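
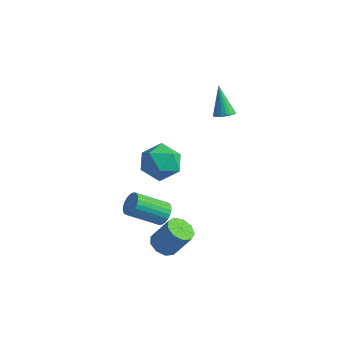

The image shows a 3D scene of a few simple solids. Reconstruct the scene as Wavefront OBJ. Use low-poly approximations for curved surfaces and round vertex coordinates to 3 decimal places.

v 2.165 3.25 1.799
v 2.71 3.336 2.035
v 1.395 3.79 3.381
v 2.661 3.56 1.935
v 2.526 3.729 1.811
v 2.329 3.816 1.686
v 2.103 3.805 1.58
v 1.888 3.698 1.512
v 1.721 3.514 1.493
v 1.631 3.284 1.528
v 1.633 3.048 1.609
v 1.727 2.847 1.724
v 1.897 2.716 1.851
v 2.113 2.677 1.969
v 2.338 2.738 2.058
v 2.533 2.886 2.103
v 2.665 3.098 2.094
v 0.023 1.632 -2.806
v 0.859 1.14 -2.032
v -1.459 1 -1.608
v -0.623 0.508 -0.834
v -0.718 1.741 -0.944
v 0.198 2.131 -1.684
v -0.798 0.009 -1.956
v 0.118 0.399 -2.696
v 0.351 0.137 -1.506
v 0.401 1.207 -0.881
v -1.001 0.933 -2.759
v -0.951 2.003 -2.134
v 1.864 -1.618 -2.934
v 2.419 -2 -2.744
v 1.231 -3.184 -1.656
v 0.676 -2.802 -1.846
v 2.413 -1.812 -2.546
v 1.225 -2.997 -1.458
v 2.324 -1.594 -2.407
v 1.135 -2.779 -1.319
v 2.165 -1.381 -2.348
v 0.976 -2.565 -1.26
v 1.96 -1.203 -2.378
v 0.771 -2.388 -1.29
v 1.74 -1.088 -2.493
v 0.551 -2.273 -1.405
v 1.539 -1.054 -2.676
v 0.351 -2.239 -1.587
v 1.388 -1.106 -2.897
v 0.2 -2.291 -1.809
v 1.309 -1.236 -3.124
v 0.121 -2.42 -2.036
v 1.315 -1.423 -3.322
v 0.127 -2.608 -2.234
v 1.405 -1.641 -3.461
v 0.216 -2.826 -2.373
v 1.564 -1.855 -3.52
v 0.375 -3.039 -2.432
v 1.769 -2.032 -3.49
v 0.58 -3.217 -2.402
v 1.989 -2.147 -3.375
v 0.8 -3.332 -2.287
v 2.189 -2.181 -3.193
v 1.001 -3.366 -2.104
v 2.34 -2.129 -2.971
v 1.152 -3.314 -1.883
v 3.496 -3.865 -2.758
v 4.011 -3.445 -3.166
v 4.8 -3.056 -1.77
v 4.284 -3.475 -1.362
v 3.6 -3.138 -3.02
v 4.389 -2.748 -1.624
v 3.141 -3.17 -2.751
v 3.93 -2.781 -1.355
v 2.847 -3.528 -2.485
v 3.636 -3.138 -1.09
v 2.857 -4.043 -2.347
v 3.646 -3.653 -0.951
v 3.165 -4.475 -2.401
v 3.954 -4.085 -1.005
v 3.629 -4.621 -2.622
v 4.417 -4.232 -1.226
v 4.029 -4.414 -2.907
v 4.818 -4.024 -1.511
v 4.18 -3.949 -3.121
v 4.969 -3.56 -1.726
f 2 1 4
f 2 4 3
f 4 1 5
f 4 5 3
f 5 1 6
f 5 6 3
f 6 1 7
f 6 7 3
f 7 1 8
f 7 8 3
f 8 1 9
f 8 9 3
f 9 1 10
f 9 10 3
f 10 1 11
f 10 11 3
f 11 1 12
f 11 12 3
f 12 1 13
f 12 13 3
f 13 1 14
f 13 14 3
f 14 1 15
f 14 15 3
f 15 1 16
f 15 16 3
f 16 1 17
f 16 17 3
f 17 1 2
f 17 2 3
f 18 29 23
f 18 23 19
f 18 19 25
f 18 25 28
f 18 28 29
f 19 23 27
f 23 29 22
f 29 28 20
f 28 25 24
f 25 19 26
f 21 27 22
f 21 22 20
f 21 20 24
f 21 24 26
f 21 26 27
f 22 27 23
f 20 22 29
f 24 20 28
f 26 24 25
f 27 26 19
f 31 30 34
f 31 34 32
f 32 34 35
f 32 35 33
f 34 30 36
f 34 36 35
f 35 36 37
f 35 37 33
f 36 30 38
f 36 38 37
f 37 38 39
f 37 39 33
f 38 30 40
f 38 40 39
f 39 40 41
f 39 41 33
f 40 30 42
f 40 42 41
f 41 42 43
f 41 43 33
f 42 30 44
f 42 44 43
f 43 44 45
f 43 45 33
f 44 30 46
f 44 46 45
f 45 46 47
f 45 47 33
f 46 30 48
f 46 48 47
f 47 48 49
f 47 49 33
f 48 30 50
f 48 50 49
f 49 50 51
f 49 51 33
f 50 30 52
f 50 52 51
f 51 52 53
f 51 53 33
f 52 30 54
f 52 54 53
f 53 54 55
f 53 55 33
f 54 30 56
f 54 56 55
f 55 56 57
f 55 57 33
f 56 30 58
f 56 58 57
f 57 58 59
f 57 59 33
f 58 30 60
f 58 60 59
f 59 60 61
f 59 61 33
f 60 30 62
f 60 62 61
f 61 62 63
f 61 63 33
f 62 30 31
f 62 31 63
f 63 31 32
f 63 32 33
f 65 64 68
f 65 68 66
f 66 68 69
f 66 69 67
f 68 64 70
f 68 70 69
f 69 70 71
f 69 71 67
f 70 64 72
f 70 72 71
f 71 72 73
f 71 73 67
f 72 64 74
f 72 74 73
f 73 74 75
f 73 75 67
f 74 64 76
f 74 76 75
f 75 76 77
f 75 77 67
f 76 64 78
f 76 78 77
f 77 78 79
f 77 79 67
f 78 64 80
f 78 80 79
f 79 80 81
f 79 81 67
f 80 64 82
f 80 82 81
f 81 82 83
f 81 83 67
f 82 64 65
f 82 65 83
f 83 65 66
f 83 66 67



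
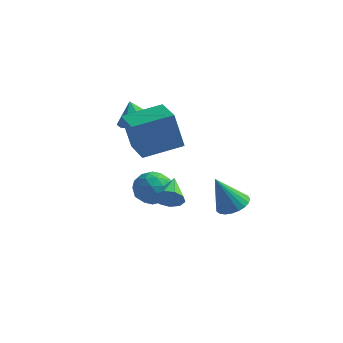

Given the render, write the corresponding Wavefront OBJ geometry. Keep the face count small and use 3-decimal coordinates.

v -1.502 -0.177 -3.075
v -0.854 -0.417 -3.675
v -1.086 -1.283 -2.185
v -0.438 -1.523 -2.785
v -0.361 -0.741 -2.318
v -0.619 -0.057 -2.868
v -1.321 -1.643 -2.992
v -1.579 -0.959 -3.542
v -0.743 -1.323 -3.624
v -0.15 -0.765 -3.208
v -1.79 -0.935 -2.652
v -1.197 -0.377 -2.236
v -1.214 -0.199 -3.453
v -0.726 -1.501 -2.407
v -0.68 -1.04 -2.132
v -0.3 -1.181 -2.485
v -1.076 0.012 -2.979
v -0.695 -0.129 -3.332
v -0.406 -0.319 -2.534
v -1.245 -1.571 -2.528
v -0.864 -1.712 -2.881
v -1.64 -0.519 -3.375
v -1.26 -0.66 -3.728
v -1.534 -1.381 -3.326
v -0.769 -0.873 -3.776
v -0.524 -1.524 -3.253
v -1.043 -1.594 -3.374
v -1.194 -1.192 -3.698
v -0.42 -0.545 -3.531
v -0.176 -1.196 -3.008
v -0.13 -0.736 -2.733
v -0.281 -0.334 -3.057
v -0.355 -1.078 -3.501
v -1.764 -0.504 -2.852
v -1.52 -1.155 -2.329
v -1.659 -1.366 -2.803
v -1.81 -0.964 -3.127
v -1.416 -0.176 -2.607
v -1.171 -0.827 -2.084
v -0.746 -0.508 -2.162
v -0.897 -0.106 -2.486
v -1.585 -0.622 -2.359
v 3.345 -2.373 -2.005
v 4.044 -2.389 -1.734
v 2.735 -2.807 -0.455
v 3.962 -2.093 -1.683
v 3.773 -1.845 -1.688
v 3.51 -1.688 -1.748
v 3.218 -1.65 -1.852
v 2.948 -1.737 -1.982
v 2.747 -1.934 -2.116
v 2.649 -2.207 -2.231
v 2.672 -2.508 -2.307
v 2.81 -2.787 -2.33
v 3.041 -2.994 -2.297
v 3.325 -3.093 -2.214
v 3.612 -3.068 -2.094
v 3.852 -2.923 -1.959
v 4.005 -2.683 -1.831
v -1.38 -1.984 0.067
v -1.776 -2.112 1.808
v -0.087 -0.747 0.452
v -0.483 -0.875 2.193
v -0.297 -3.165 0.227
v -0.693 -3.293 1.968
v 0.996 -1.928 0.612
v 0.6 -2.056 2.353
v 1.439 -4.302 -1.141
v 1.756 -4.01 -1.615
v 1.101 -3.118 -0.639
v 1.34 -4.08 -1.733
v 0.97 -4.253 -1.574
v 0.821 -4.449 -1.212
v 0.96 -4.576 -0.817
v 1.324 -4.575 -0.574
v 1.742 -4.447 -0.596
v 2.018 -4.25 -0.873
v 2.024 -4.078 -1.276
v -2.121 -0.035 0.455
v -1.551 -0.089 1.056
v -2.779 0.695 1.145
v -1.427 0.275 0.789
v -1.524 0.54 0.416
v -1.81 0.623 0.056
v -2.196 0.497 -0.178
v -2.557 0.202 -0.21
v -2.78 -0.168 -0.032
v -2.794 -0.496 0.302
v -2.594 -0.677 0.684
v -2.245 -0.655 0.993
v -1.856 -0.435 1.132
f 1 38 17
f 38 12 41
f 17 41 6
f 38 41 17
f 1 17 13
f 17 6 18
f 13 18 2
f 17 18 13
f 1 13 22
f 13 2 23
f 22 23 8
f 13 23 22
f 1 22 34
f 22 8 37
f 34 37 11
f 22 37 34
f 1 34 38
f 34 11 42
f 38 42 12
f 34 42 38
f 2 18 29
f 18 6 32
f 29 32 10
f 18 32 29
f 6 41 19
f 41 12 40
f 19 40 5
f 41 40 19
f 12 42 39
f 42 11 35
f 39 35 3
f 42 35 39
f 11 37 36
f 37 8 24
f 36 24 7
f 37 24 36
f 8 23 28
f 23 2 25
f 28 25 9
f 23 25 28
f 4 30 16
f 30 10 31
f 16 31 5
f 30 31 16
f 4 16 14
f 16 5 15
f 14 15 3
f 16 15 14
f 4 14 21
f 14 3 20
f 21 20 7
f 14 20 21
f 4 21 26
f 21 7 27
f 26 27 9
f 21 27 26
f 4 26 30
f 26 9 33
f 30 33 10
f 26 33 30
f 5 31 19
f 31 10 32
f 19 32 6
f 31 32 19
f 3 15 39
f 15 5 40
f 39 40 12
f 15 40 39
f 7 20 36
f 20 3 35
f 36 35 11
f 20 35 36
f 9 27 28
f 27 7 24
f 28 24 8
f 27 24 28
f 10 33 29
f 33 9 25
f 29 25 2
f 33 25 29
f 44 43 46
f 44 46 45
f 46 43 47
f 46 47 45
f 47 43 48
f 47 48 45
f 48 43 49
f 48 49 45
f 49 43 50
f 49 50 45
f 50 43 51
f 50 51 45
f 51 43 52
f 51 52 45
f 52 43 53
f 52 53 45
f 53 43 54
f 53 54 45
f 54 43 55
f 54 55 45
f 55 43 56
f 55 56 45
f 56 43 57
f 56 57 45
f 57 43 58
f 57 58 45
f 58 43 59
f 58 59 45
f 59 43 44
f 59 44 45
f 61 63 60
f 64 61 60
f 60 63 62
f 62 64 60
f 61 67 63
f 65 61 64
f 65 67 61
f 63 67 62
f 66 64 62
f 62 67 66
f 66 65 64
f 67 65 66
f 69 68 71
f 69 71 70
f 71 68 72
f 71 72 70
f 72 68 73
f 72 73 70
f 73 68 74
f 73 74 70
f 74 68 75
f 74 75 70
f 75 68 76
f 75 76 70
f 76 68 77
f 76 77 70
f 77 68 78
f 77 78 70
f 78 68 69
f 78 69 70
f 80 79 82
f 80 82 81
f 82 79 83
f 82 83 81
f 83 79 84
f 83 84 81
f 84 79 85
f 84 85 81
f 85 79 86
f 85 86 81
f 86 79 87
f 86 87 81
f 87 79 88
f 87 88 81
f 88 79 89
f 88 89 81
f 89 79 90
f 89 90 81
f 90 79 91
f 90 91 81
f 91 79 80
f 91 80 81



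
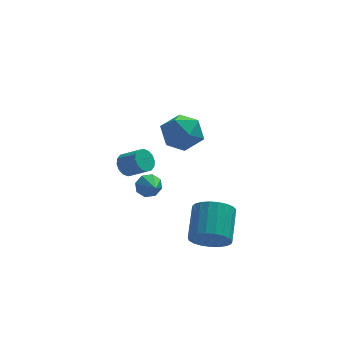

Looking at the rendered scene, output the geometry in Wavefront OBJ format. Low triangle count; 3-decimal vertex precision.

v 0.539 -2.291 1.268
v 0.748 -1.951 1.83
v 0.781 -3.309 1.792
v 0.233 -2.067 1.844
v -0.103 -2.314 1.519
v -0.063 -2.548 1.048
v 0.33 -2.631 0.705
v 0.845 -2.516 0.691
v 1.181 -2.269 1.016
v 1.141 -2.035 1.487
v 1.364 0.416 3.646
v 2.128 1 2.93
v 2.652 -1.02 3.85
v 3.416 -0.436 3.134
v 3.167 -0.004 4.224
v 2.371 0.883 4.098
v 2.409 -0.903 2.682
v 1.613 -0.016 2.556
v 2.774 0.184 2.334
v 3.242 0.74 3.287
v 1.538 -0.76 3.493
v 2.006 -0.204 4.446
v 3.411 -3.145 -2.317
v 3.909 -2.733 -3.182
v 4.308 -1.044 -2.148
v 3.809 -1.455 -1.283
v 3.486 -2.595 -3.244
v 3.885 -0.906 -2.21
v 3.05 -2.553 -3.145
v 3.449 -0.864 -2.112
v 2.676 -2.612 -2.903
v 3.075 -0.923 -1.87
v 2.43 -2.764 -2.56
v 2.828 -1.075 -1.527
v 2.352 -2.982 -2.175
v 2.751 -1.292 -1.141
v 2.458 -3.227 -1.814
v 2.857 -1.538 -0.781
v 2.729 -3.459 -1.54
v 3.127 -1.769 -0.507
v 3.117 -3.636 -1.401
v 3.516 -1.946 -0.367
v 3.556 -3.728 -1.419
v 3.955 -2.039 -0.386
v 3.97 -3.719 -1.593
v 4.369 -2.03 -0.56
v 4.287 -3.611 -1.892
v 4.686 -1.922 -0.859
v 4.453 -3.422 -2.265
v 4.852 -1.733 -1.231
v 4.438 -3.186 -2.646
v 4.837 -1.497 -1.613
v 4.246 -2.942 -2.97
v 4.645 -1.253 -1.937
v -0.055 3.889 -1.544
v 0.232 3.594 -2.146
v 1.143 2.996 -1.419
v 0.855 3.291 -0.816
v 0.413 3.923 -2.102
v 1.324 3.325 -1.375
v 0.469 4.243 -1.909
v 1.379 3.645 -1.181
v 0.384 4.468 -1.618
v 1.294 3.87 -0.89
v 0.181 4.538 -1.306
v 1.092 3.94 -0.579
v -0.085 4.434 -1.059
v 0.826 3.836 -0.331
v -0.343 4.184 -0.941
v 0.568 3.586 -0.214
v -0.524 3.855 -0.985
v 0.387 3.257 -0.258
v -0.579 3.535 -1.179
v 0.331 2.937 -0.451
v -0.494 3.31 -1.47
v 0.416 2.712 -0.742
v -0.292 3.24 -1.781
v 0.619 2.642 -1.054
v -0.026 3.344 -2.029
v 0.885 2.746 -1.301
f 2 1 4
f 2 4 3
f 4 1 5
f 4 5 3
f 5 1 6
f 5 6 3
f 6 1 7
f 6 7 3
f 7 1 8
f 7 8 3
f 8 1 9
f 8 9 3
f 9 1 10
f 9 10 3
f 10 1 2
f 10 2 3
f 11 22 16
f 11 16 12
f 11 12 18
f 11 18 21
f 11 21 22
f 12 16 20
f 16 22 15
f 22 21 13
f 21 18 17
f 18 12 19
f 14 20 15
f 14 15 13
f 14 13 17
f 14 17 19
f 14 19 20
f 15 20 16
f 13 15 22
f 17 13 21
f 19 17 18
f 20 19 12
f 24 23 27
f 24 27 25
f 25 27 28
f 25 28 26
f 27 23 29
f 27 29 28
f 28 29 30
f 28 30 26
f 29 23 31
f 29 31 30
f 30 31 32
f 30 32 26
f 31 23 33
f 31 33 32
f 32 33 34
f 32 34 26
f 33 23 35
f 33 35 34
f 34 35 36
f 34 36 26
f 35 23 37
f 35 37 36
f 36 37 38
f 36 38 26
f 37 23 39
f 37 39 38
f 38 39 40
f 38 40 26
f 39 23 41
f 39 41 40
f 40 41 42
f 40 42 26
f 41 23 43
f 41 43 42
f 42 43 44
f 42 44 26
f 43 23 45
f 43 45 44
f 44 45 46
f 44 46 26
f 45 23 47
f 45 47 46
f 46 47 48
f 46 48 26
f 47 23 49
f 47 49 48
f 48 49 50
f 48 50 26
f 49 23 51
f 49 51 50
f 50 51 52
f 50 52 26
f 51 23 53
f 51 53 52
f 52 53 54
f 52 54 26
f 53 23 24
f 53 24 54
f 54 24 25
f 54 25 26
f 56 55 59
f 56 59 57
f 57 59 60
f 57 60 58
f 59 55 61
f 59 61 60
f 60 61 62
f 60 62 58
f 61 55 63
f 61 63 62
f 62 63 64
f 62 64 58
f 63 55 65
f 63 65 64
f 64 65 66
f 64 66 58
f 65 55 67
f 65 67 66
f 66 67 68
f 66 68 58
f 67 55 69
f 67 69 68
f 68 69 70
f 68 70 58
f 69 55 71
f 69 71 70
f 70 71 72
f 70 72 58
f 71 55 73
f 71 73 72
f 72 73 74
f 72 74 58
f 73 55 75
f 73 75 74
f 74 75 76
f 74 76 58
f 75 55 77
f 75 77 76
f 76 77 78
f 76 78 58
f 77 55 79
f 77 79 78
f 78 79 80
f 78 80 58
f 79 55 56
f 79 56 80
f 80 56 57
f 80 57 58



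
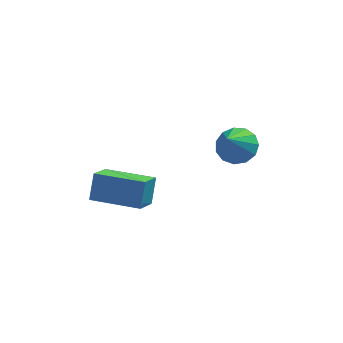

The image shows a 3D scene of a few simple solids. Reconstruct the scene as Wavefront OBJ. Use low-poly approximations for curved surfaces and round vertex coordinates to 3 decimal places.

v -2.497 0.955 -1.531
v -2.879 -0.133 -0.829
v -2.337 1.581 -0.472
v -2.719 0.493 0.229
v -0.501 0.307 -1.449
v -0.883 -0.781 -0.748
v -0.341 0.933 -0.391
v -0.723 -0.155 0.311
v 2.846 3.914 -0.976
v 3.206 4.515 -0.395
v 2.414 2.906 0.336
v 2.714 4.649 -0.454
v 2.264 4.549 -0.679
v 1.999 4.247 -0.998
v 2.002 3.84 -1.31
v 2.274 3.457 -1.516
v 2.726 3.219 -1.55
v 3.217 3.201 -1.402
v 3.59 3.411 -1.119
v 3.726 3.78 -0.79
v 3.583 4.192 -0.52
f 2 4 1
f 5 2 1
f 1 4 3
f 3 5 1
f 2 8 4
f 6 2 5
f 6 8 2
f 4 8 3
f 7 5 3
f 3 8 7
f 7 6 5
f 8 6 7
f 10 9 12
f 10 12 11
f 12 9 13
f 12 13 11
f 13 9 14
f 13 14 11
f 14 9 15
f 14 15 11
f 15 9 16
f 15 16 11
f 16 9 17
f 16 17 11
f 17 9 18
f 17 18 11
f 18 9 19
f 18 19 11
f 19 9 20
f 19 20 11
f 20 9 21
f 20 21 11
f 21 9 10
f 21 10 11



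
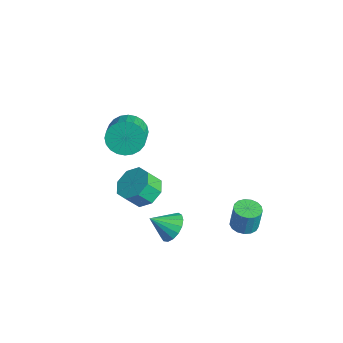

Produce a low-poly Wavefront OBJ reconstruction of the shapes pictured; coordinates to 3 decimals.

v 1.249 -1.763 -2.302
v 1.911 -1.517 -1.728
v 0.891 -2.817 -1.438
v 1.565 -1.289 -1.593
v 1.147 -1.169 -1.62
v 0.753 -1.185 -1.804
v 0.472 -1.334 -2.102
v 0.369 -1.581 -2.446
v 0.468 -1.87 -2.757
v 0.746 -2.134 -2.963
v 1.139 -2.313 -3.019
v 1.557 -2.366 -2.91
v 1.905 -2.281 -2.662
v 2.103 -2.077 -2.332
v 2.105 -1.801 -1.995
v -2.173 -1.638 -2.454
v -1.52 -2.31 -2.927
v -1.594 -3.035 -1.998
v -2.247 -2.362 -1.526
v -1.132 -1.771 -2.475
v -1.205 -2.495 -1.547
v -1.354 -1.153 -2.011
v -1.427 -1.878 -1.083
v -2.056 -0.82 -1.807
v -2.129 -1.544 -0.878
v -2.826 -0.965 -1.982
v -2.9 -1.69 -1.053
v -3.215 -1.505 -2.433
v -3.288 -2.229 -1.505
v -2.993 -2.122 -2.897
v -3.066 -2.847 -1.969
v -2.291 -2.456 -3.102
v -2.364 -3.18 -2.173
v 2.135 1.817 -2.799
v 2.778 2.172 -2.891
v 2.907 2.298 -1.492
v 2.265 1.943 -1.401
v 2.537 2.432 -2.892
v 2.666 2.558 -1.493
v 2.204 2.55 -2.872
v 2.333 2.676 -1.473
v 1.855 2.501 -2.835
v 1.984 2.627 -1.437
v 1.57 2.295 -2.79
v 1.7 2.421 -1.392
v 1.415 1.979 -2.747
v 1.545 2.105 -1.349
v 1.425 1.626 -2.716
v 1.554 1.753 -1.318
v 1.598 1.317 -2.704
v 1.727 1.444 -1.306
v 1.893 1.123 -2.714
v 2.023 1.249 -1.316
v 2.245 1.087 -2.743
v 2.374 1.213 -1.345
v 2.571 1.219 -2.785
v 2.7 1.345 -1.387
v 2.797 1.487 -2.831
v 2.926 1.614 -1.432
v 2.872 1.831 -2.869
v 3.001 1.958 -1.47
v -1.438 -2.891 3.624
v -0.868 -2.746 2.802
v 0.327 -3.405 3.515
v -0.242 -3.549 4.336
v -0.803 -2.412 3.001
v 0.393 -3.071 3.714
v -0.834 -2.151 3.295
v 0.362 -2.81 4.007
v -0.957 -2.002 3.638
v 0.239 -2.661 4.351
v -1.153 -1.989 3.98
v 0.042 -2.648 4.692
v -1.393 -2.113 4.267
v -0.197 -2.772 4.98
v -1.639 -2.356 4.456
v -0.444 -3.014 5.169
v -1.855 -2.679 4.519
v -0.659 -3.338 5.232
v -2.007 -3.035 4.445
v -0.812 -3.694 5.158
v -2.073 -3.369 4.246
v -0.877 -4.028 4.959
v -2.042 -3.63 3.953
v -0.846 -4.289 4.665
v -1.919 -3.779 3.609
v -0.723 -4.438 4.322
v -1.722 -3.792 3.268
v -0.527 -4.451 3.98
v -1.483 -3.668 2.98
v -0.287 -4.327 3.693
v -1.236 -3.426 2.791
v -0.041 -4.084 3.504
v -1.021 -3.102 2.728
v 0.175 -3.761 3.441
f 2 1 4
f 2 4 3
f 4 1 5
f 4 5 3
f 5 1 6
f 5 6 3
f 6 1 7
f 6 7 3
f 7 1 8
f 7 8 3
f 8 1 9
f 8 9 3
f 9 1 10
f 9 10 3
f 10 1 11
f 10 11 3
f 11 1 12
f 11 12 3
f 12 1 13
f 12 13 3
f 13 1 14
f 13 14 3
f 14 1 15
f 14 15 3
f 15 1 2
f 15 2 3
f 17 16 20
f 17 20 18
f 18 20 21
f 18 21 19
f 20 16 22
f 20 22 21
f 21 22 23
f 21 23 19
f 22 16 24
f 22 24 23
f 23 24 25
f 23 25 19
f 24 16 26
f 24 26 25
f 25 26 27
f 25 27 19
f 26 16 28
f 26 28 27
f 27 28 29
f 27 29 19
f 28 16 30
f 28 30 29
f 29 30 31
f 29 31 19
f 30 16 32
f 30 32 31
f 31 32 33
f 31 33 19
f 32 16 17
f 32 17 33
f 33 17 18
f 33 18 19
f 35 34 38
f 35 38 36
f 36 38 39
f 36 39 37
f 38 34 40
f 38 40 39
f 39 40 41
f 39 41 37
f 40 34 42
f 40 42 41
f 41 42 43
f 41 43 37
f 42 34 44
f 42 44 43
f 43 44 45
f 43 45 37
f 44 34 46
f 44 46 45
f 45 46 47
f 45 47 37
f 46 34 48
f 46 48 47
f 47 48 49
f 47 49 37
f 48 34 50
f 48 50 49
f 49 50 51
f 49 51 37
f 50 34 52
f 50 52 51
f 51 52 53
f 51 53 37
f 52 34 54
f 52 54 53
f 53 54 55
f 53 55 37
f 54 34 56
f 54 56 55
f 55 56 57
f 55 57 37
f 56 34 58
f 56 58 57
f 57 58 59
f 57 59 37
f 58 34 60
f 58 60 59
f 59 60 61
f 59 61 37
f 60 34 35
f 60 35 61
f 61 35 36
f 61 36 37
f 63 62 66
f 63 66 64
f 64 66 67
f 64 67 65
f 66 62 68
f 66 68 67
f 67 68 69
f 67 69 65
f 68 62 70
f 68 70 69
f 69 70 71
f 69 71 65
f 70 62 72
f 70 72 71
f 71 72 73
f 71 73 65
f 72 62 74
f 72 74 73
f 73 74 75
f 73 75 65
f 74 62 76
f 74 76 75
f 75 76 77
f 75 77 65
f 76 62 78
f 76 78 77
f 77 78 79
f 77 79 65
f 78 62 80
f 78 80 79
f 79 80 81
f 79 81 65
f 80 62 82
f 80 82 81
f 81 82 83
f 81 83 65
f 82 62 84
f 82 84 83
f 83 84 85
f 83 85 65
f 84 62 86
f 84 86 85
f 85 86 87
f 85 87 65
f 86 62 88
f 86 88 87
f 87 88 89
f 87 89 65
f 88 62 90
f 88 90 89
f 89 90 91
f 89 91 65
f 90 62 92
f 90 92 91
f 91 92 93
f 91 93 65
f 92 62 94
f 92 94 93
f 93 94 95
f 93 95 65
f 94 62 63
f 94 63 95
f 95 63 64
f 95 64 65



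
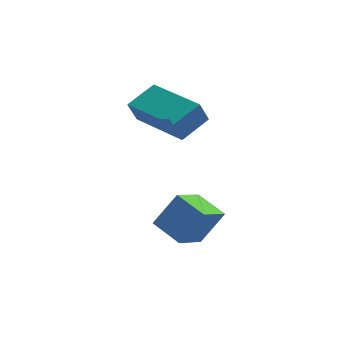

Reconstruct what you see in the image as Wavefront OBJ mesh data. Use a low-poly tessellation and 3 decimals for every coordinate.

v -0.279 1.561 0.578
v -0.573 1.394 1.359
v -1.602 3.303 0.454
v -1.895 3.136 1.234
v 0.575 2.244 1.046
v 0.282 2.077 1.826
v -0.747 3.986 0.921
v -1.041 3.819 1.702
v -0.478 -0.54 -2.626
v 0.27 -0.303 -1.54
v -1.24 0.262 -2.277
v -0.492 0.499 -1.191
v 0.232 0.441 -3.329
v 0.98 0.678 -2.243
v -0.53 1.243 -2.98
v 0.218 1.48 -1.894
f 2 4 1
f 5 2 1
f 1 4 3
f 3 5 1
f 2 8 4
f 6 2 5
f 6 8 2
f 4 8 3
f 7 5 3
f 3 8 7
f 7 6 5
f 8 6 7
f 10 12 9
f 13 10 9
f 9 12 11
f 11 13 9
f 10 16 12
f 14 10 13
f 14 16 10
f 12 16 11
f 15 13 11
f 11 16 15
f 15 14 13
f 16 14 15



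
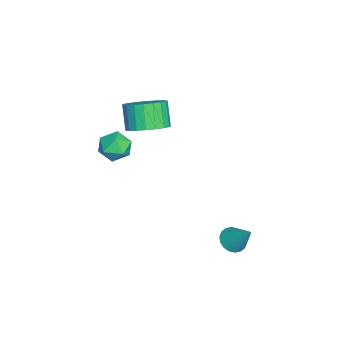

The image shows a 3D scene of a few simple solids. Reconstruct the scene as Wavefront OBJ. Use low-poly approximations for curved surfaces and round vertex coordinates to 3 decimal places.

v -3.624 -2.244 2.553
v -3.142 -1.432 3.012
v -3.873 -1.685 4.227
v -4.356 -2.496 3.767
v -3.494 -1.242 2.839
v -4.226 -1.495 4.054
v -3.87 -1.225 2.617
v -4.601 -1.477 3.832
v -4.203 -1.384 2.384
v -4.934 -1.636 3.598
v -4.436 -1.691 2.179
v -5.167 -1.944 3.394
v -4.528 -2.095 2.04
v -5.259 -2.347 3.254
v -4.465 -2.523 1.989
v -5.196 -2.776 3.203
v -4.256 -2.904 2.035
v -4.987 -3.157 3.25
v -3.938 -3.17 2.171
v -4.669 -3.423 3.386
v -3.565 -3.277 2.373
v -4.297 -3.529 3.588
v -3.203 -3.204 2.606
v -3.935 -3.457 3.821
v -2.914 -2.965 2.83
v -3.645 -3.218 4.045
v -2.748 -2.602 3.006
v -3.479 -2.855 4.221
v -2.733 -2.177 3.103
v -3.464 -2.43 4.318
v -2.872 -1.763 3.106
v -3.603 -2.016 4.32
v -3.085 -3.024 0.996
v -2.57 -3.74 0.854
v -3.65 -3.66 2.166
v -3.135 -4.376 2.024
v -2.765 -3.604 2.281
v -2.416 -3.211 1.558
v -3.804 -4.189 1.462
v -3.455 -3.796 0.739
v -3.015 -4.46 1.142
v -2.373 -4.099 1.649
v -3.847 -3.301 1.371
v -3.205 -2.94 1.878
v 0.965 2.238 -1.035
v 1.551 1.881 -1.11
v 1.635 3.082 0.175
v 1.592 2.12 -1.299
v 1.508 2.382 -1.436
v 1.317 2.615 -1.493
v 1.057 2.774 -1.46
v 0.778 2.826 -1.342
v 0.536 2.762 -1.164
v 0.38 2.594 -0.96
v 0.339 2.356 -0.771
v 0.422 2.094 -0.634
v 0.613 1.86 -0.577
v 0.874 1.702 -0.61
v 1.153 1.649 -0.728
v 1.395 1.713 -0.906
f 2 1 5
f 2 5 3
f 3 5 6
f 3 6 4
f 5 1 7
f 5 7 6
f 6 7 8
f 6 8 4
f 7 1 9
f 7 9 8
f 8 9 10
f 8 10 4
f 9 1 11
f 9 11 10
f 10 11 12
f 10 12 4
f 11 1 13
f 11 13 12
f 12 13 14
f 12 14 4
f 13 1 15
f 13 15 14
f 14 15 16
f 14 16 4
f 15 1 17
f 15 17 16
f 16 17 18
f 16 18 4
f 17 1 19
f 17 19 18
f 18 19 20
f 18 20 4
f 19 1 21
f 19 21 20
f 20 21 22
f 20 22 4
f 21 1 23
f 21 23 22
f 22 23 24
f 22 24 4
f 23 1 25
f 23 25 24
f 24 25 26
f 24 26 4
f 25 1 27
f 25 27 26
f 26 27 28
f 26 28 4
f 27 1 29
f 27 29 28
f 28 29 30
f 28 30 4
f 29 1 31
f 29 31 30
f 30 31 32
f 30 32 4
f 31 1 2
f 31 2 32
f 32 2 3
f 32 3 4
f 33 44 38
f 33 38 34
f 33 34 40
f 33 40 43
f 33 43 44
f 34 38 42
f 38 44 37
f 44 43 35
f 43 40 39
f 40 34 41
f 36 42 37
f 36 37 35
f 36 35 39
f 36 39 41
f 36 41 42
f 37 42 38
f 35 37 44
f 39 35 43
f 41 39 40
f 42 41 34
f 46 45 48
f 46 48 47
f 48 45 49
f 48 49 47
f 49 45 50
f 49 50 47
f 50 45 51
f 50 51 47
f 51 45 52
f 51 52 47
f 52 45 53
f 52 53 47
f 53 45 54
f 53 54 47
f 54 45 55
f 54 55 47
f 55 45 56
f 55 56 47
f 56 45 57
f 56 57 47
f 57 45 58
f 57 58 47
f 58 45 59
f 58 59 47
f 59 45 60
f 59 60 47
f 60 45 46
f 60 46 47



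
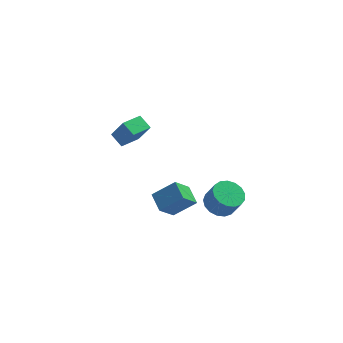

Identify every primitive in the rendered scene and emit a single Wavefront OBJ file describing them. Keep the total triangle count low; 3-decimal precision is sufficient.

v 0.863 -4.29 1.209
v 0.5 -3.296 1.606
v -0.317 -4.366 0.318
v -0.679 -3.372 0.715
v 1.579 -3.628 0.205
v 1.217 -2.634 0.602
v 0.4 -3.704 -0.686
v 0.037 -2.71 -0.289
v -2.146 2.088 -0.034
v -2.682 2.715 0.437
v -1.236 3 -0.21
v -1.772 3.627 0.261
v -1.508 1.693 1.219
v -2.044 2.32 1.69
v -0.598 2.605 1.043
v -1.134 3.232 1.514
v 2.695 -3.786 0.272
v 3.264 -4.316 -0.139
v 3.713 -4.685 0.956
v 3.145 -4.154 1.368
v 3.473 -3.953 -0.103
v 3.923 -4.321 0.992
v 3.505 -3.551 0.019
v 3.954 -3.92 1.115
v 3.351 -3.203 0.2
v 3.8 -3.572 1.295
v 3.046 -2.988 0.397
v 3.496 -3.357 1.492
v 2.662 -2.957 0.565
v 3.111 -3.325 1.66
v 2.285 -3.115 0.667
v 2.734 -3.483 1.762
v 2.002 -3.426 0.678
v 2.451 -3.795 1.773
v 1.878 -3.82 0.596
v 2.327 -4.189 1.691
v 1.941 -4.207 0.44
v 2.39 -4.575 1.536
v 2.177 -4.496 0.246
v 2.626 -4.865 1.341
v 2.532 -4.623 0.058
v 2.981 -4.992 1.153
v 2.924 -4.558 -0.081
v 3.373 -4.927 1.014
f 2 4 1
f 5 2 1
f 1 4 3
f 3 5 1
f 2 8 4
f 6 2 5
f 6 8 2
f 4 8 3
f 7 5 3
f 3 8 7
f 7 6 5
f 8 6 7
f 10 12 9
f 13 10 9
f 9 12 11
f 11 13 9
f 10 16 12
f 14 10 13
f 14 16 10
f 12 16 11
f 15 13 11
f 11 16 15
f 15 14 13
f 16 14 15
f 18 17 21
f 18 21 19
f 19 21 22
f 19 22 20
f 21 17 23
f 21 23 22
f 22 23 24
f 22 24 20
f 23 17 25
f 23 25 24
f 24 25 26
f 24 26 20
f 25 17 27
f 25 27 26
f 26 27 28
f 26 28 20
f 27 17 29
f 27 29 28
f 28 29 30
f 28 30 20
f 29 17 31
f 29 31 30
f 30 31 32
f 30 32 20
f 31 17 33
f 31 33 32
f 32 33 34
f 32 34 20
f 33 17 35
f 33 35 34
f 34 35 36
f 34 36 20
f 35 17 37
f 35 37 36
f 36 37 38
f 36 38 20
f 37 17 39
f 37 39 38
f 38 39 40
f 38 40 20
f 39 17 41
f 39 41 40
f 40 41 42
f 40 42 20
f 41 17 43
f 41 43 42
f 42 43 44
f 42 44 20
f 43 17 18
f 43 18 44
f 44 18 19
f 44 19 20



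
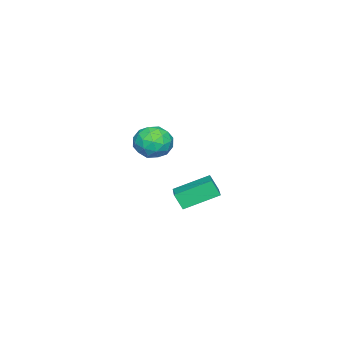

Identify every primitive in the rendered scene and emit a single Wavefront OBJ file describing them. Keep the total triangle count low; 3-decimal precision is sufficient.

v -3.881 -3.005 -1.361
v -2.693 -2.984 -1.361
v -3.847 -4.856 -1.879
v -2.659 -4.835 -1.879
v -3.255 -4.751 -0.855
v -3.276 -3.607 -0.534
v -3.264 -4.233 -2.706
v -3.285 -3.089 -2.385
v -2.312 -3.743 -2.192
v -2.306 -4.063 -1.048
v -4.234 -3.777 -2.192
v -4.228 -4.097 -1.048
v -3.29 -2.832 -1.315
v -3.25 -5.008 -1.925
v -3.601 -4.959 -1.322
v -2.902 -4.946 -1.322
v -3.632 -3.198 -0.829
v -2.934 -3.186 -0.829
v -3.265 -4.225 -0.532
v -3.606 -4.654 -2.411
v -2.908 -4.642 -2.411
v -3.638 -2.894 -1.918
v -2.939 -2.881 -1.918
v -3.275 -3.615 -2.708
v -2.367 -3.265 -1.804
v -2.348 -4.353 -2.109
v -2.703 -4 -2.594
v -2.716 -3.327 -2.406
v -2.364 -3.454 -1.131
v -2.344 -4.542 -1.436
v -2.695 -4.492 -0.834
v -2.707 -3.82 -0.646
v -2.14 -3.9 -1.62
v -4.196 -3.298 -1.804
v -4.176 -4.386 -2.109
v -3.833 -4.02 -2.594
v -3.845 -3.348 -2.406
v -4.192 -3.487 -1.131
v -4.173 -4.575 -1.436
v -3.824 -4.513 -0.834
v -3.837 -3.84 -0.646
v -4.4 -3.94 -1.62
v 2.907 0.791 -2.417
v 2.914 0.3 -1.512
v 1.835 2.344 -1.567
v 1.842 1.853 -0.661
v 4.318 1.547 -2.019
v 4.325 1.056 -1.113
v 3.246 3.1 -1.168
v 3.253 2.609 -0.263
f 1 38 17
f 38 12 41
f 17 41 6
f 38 41 17
f 1 17 13
f 17 6 18
f 13 18 2
f 17 18 13
f 1 13 22
f 13 2 23
f 22 23 8
f 13 23 22
f 1 22 34
f 22 8 37
f 34 37 11
f 22 37 34
f 1 34 38
f 34 11 42
f 38 42 12
f 34 42 38
f 2 18 29
f 18 6 32
f 29 32 10
f 18 32 29
f 6 41 19
f 41 12 40
f 19 40 5
f 41 40 19
f 12 42 39
f 42 11 35
f 39 35 3
f 42 35 39
f 11 37 36
f 37 8 24
f 36 24 7
f 37 24 36
f 8 23 28
f 23 2 25
f 28 25 9
f 23 25 28
f 4 30 16
f 30 10 31
f 16 31 5
f 30 31 16
f 4 16 14
f 16 5 15
f 14 15 3
f 16 15 14
f 4 14 21
f 14 3 20
f 21 20 7
f 14 20 21
f 4 21 26
f 21 7 27
f 26 27 9
f 21 27 26
f 4 26 30
f 26 9 33
f 30 33 10
f 26 33 30
f 5 31 19
f 31 10 32
f 19 32 6
f 31 32 19
f 3 15 39
f 15 5 40
f 39 40 12
f 15 40 39
f 7 20 36
f 20 3 35
f 36 35 11
f 20 35 36
f 9 27 28
f 27 7 24
f 28 24 8
f 27 24 28
f 10 33 29
f 33 9 25
f 29 25 2
f 33 25 29
f 44 46 43
f 47 44 43
f 43 46 45
f 45 47 43
f 44 50 46
f 48 44 47
f 48 50 44
f 46 50 45
f 49 47 45
f 45 50 49
f 49 48 47
f 50 48 49



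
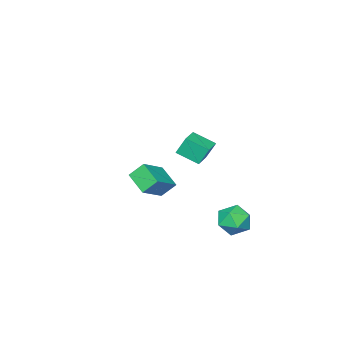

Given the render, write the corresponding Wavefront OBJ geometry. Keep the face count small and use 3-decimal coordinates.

v -0.36 1.411 3.693
v -0.663 1.789 4.68
v -0.823 2.502 3.133
v -1.126 2.88 4.121
v 0.686 1.92 3.819
v 0.383 2.298 4.807
v 0.223 3.011 3.26
v -0.08 3.389 4.247
v -3.627 2.932 -1.932
v -2.978 3.525 -2.449
v -2.382 1.935 -1.511
v -1.733 2.528 -2.028
v -2.165 2.871 -1.17
v -2.934 3.488 -1.43
v -2.426 1.972 -2.53
v -3.195 2.589 -2.79
v -2.235 2.932 -2.818
v -2.074 3.487 -1.978
v -3.286 1.973 -1.982
v -3.125 2.528 -1.142
v -3.974 -3.627 -3.24
v -4.27 -4.943 -2.54
v -4.524 -3.065 -2.415
v -4.82 -4.381 -1.715
v -2.42 -3.479 -2.305
v -2.716 -4.795 -1.605
v -2.97 -2.917 -1.48
v -3.266 -4.233 -0.78
f 2 4 1
f 5 2 1
f 1 4 3
f 3 5 1
f 2 8 4
f 6 2 5
f 6 8 2
f 4 8 3
f 7 5 3
f 3 8 7
f 7 6 5
f 8 6 7
f 9 20 14
f 9 14 10
f 9 10 16
f 9 16 19
f 9 19 20
f 10 14 18
f 14 20 13
f 20 19 11
f 19 16 15
f 16 10 17
f 12 18 13
f 12 13 11
f 12 11 15
f 12 15 17
f 12 17 18
f 13 18 14
f 11 13 20
f 15 11 19
f 17 15 16
f 18 17 10
f 22 24 21
f 25 22 21
f 21 24 23
f 23 25 21
f 22 28 24
f 26 22 25
f 26 28 22
f 24 28 23
f 27 25 23
f 23 28 27
f 27 26 25
f 28 26 27



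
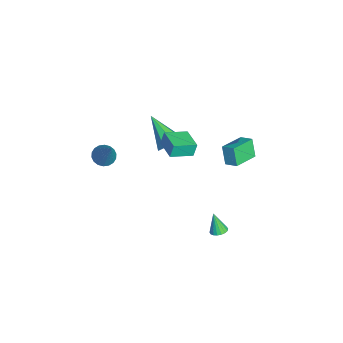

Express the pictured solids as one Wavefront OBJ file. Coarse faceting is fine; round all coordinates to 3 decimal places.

v 1.53 2.235 -2.578
v 1.894 2.528 -2.399
v 1.17 1.965 -1.402
v 1.723 2.669 -2.419
v 1.514 2.723 -2.471
v 1.308 2.682 -2.544
v 1.146 2.551 -2.624
v 1.06 2.359 -2.694
v 1.067 2.141 -2.742
v 1.167 1.943 -2.757
v 1.338 1.802 -2.737
v 1.547 1.747 -2.685
v 1.753 1.789 -2.613
v 1.915 1.919 -2.533
v 2.001 2.112 -2.462
v 1.994 2.329 -2.415
v -1.377 -3.609 1.498
v -0.871 -3.376 1.127
v -0.263 -3.251 3.242
v -1.032 -3.131 1.18
v -1.262 -2.981 1.296
v -1.515 -2.955 1.452
v -1.74 -3.058 1.617
v -1.894 -3.271 1.759
v -1.945 -3.551 1.849
v -1.884 -3.842 1.87
v -1.722 -4.087 1.817
v -1.492 -4.237 1.701
v -1.24 -4.263 1.545
v -1.014 -4.159 1.379
v -0.861 -3.947 1.237
v -0.81 -3.667 1.147
v -0.38 -0.69 3.442
v -0.5 -0.485 4.216
v -0.753 0.538 3.058
v -0.873 0.744 3.832
v 0.873 -0.284 3.528
v 0.753 -0.078 4.302
v 0.5 0.945 3.144
v 0.38 1.15 3.918
v -1.418 -0.09 2.207
v -0.801 -0.459 2.559
v -2.702 -1.05 3.453
v -0.939 0.074 2.827
v -1.358 0.511 2.732
v -1.812 0.596 2.33
v -2.035 0.279 1.856
v -1.897 -0.254 1.588
v -1.478 -0.691 1.682
v -1.024 -0.776 2.085
v -2.074 2.881 -0.515
v -2.573 2.739 0.557
v -3.166 3.994 -0.875
v -3.665 3.852 0.196
v -1.595 3.448 -0.216
v -2.094 3.306 0.855
v -2.687 4.561 -0.577
v -3.186 4.419 0.495
f 2 1 4
f 2 4 3
f 4 1 5
f 4 5 3
f 5 1 6
f 5 6 3
f 6 1 7
f 6 7 3
f 7 1 8
f 7 8 3
f 8 1 9
f 8 9 3
f 9 1 10
f 9 10 3
f 10 1 11
f 10 11 3
f 11 1 12
f 11 12 3
f 12 1 13
f 12 13 3
f 13 1 14
f 13 14 3
f 14 1 15
f 14 15 3
f 15 1 16
f 15 16 3
f 16 1 2
f 16 2 3
f 18 17 20
f 18 20 19
f 20 17 21
f 20 21 19
f 21 17 22
f 21 22 19
f 22 17 23
f 22 23 19
f 23 17 24
f 23 24 19
f 24 17 25
f 24 25 19
f 25 17 26
f 25 26 19
f 26 17 27
f 26 27 19
f 27 17 28
f 27 28 19
f 28 17 29
f 28 29 19
f 29 17 30
f 29 30 19
f 30 17 31
f 30 31 19
f 31 17 32
f 31 32 19
f 32 17 18
f 32 18 19
f 34 36 33
f 37 34 33
f 33 36 35
f 35 37 33
f 34 40 36
f 38 34 37
f 38 40 34
f 36 40 35
f 39 37 35
f 35 40 39
f 39 38 37
f 40 38 39
f 42 41 44
f 42 44 43
f 44 41 45
f 44 45 43
f 45 41 46
f 45 46 43
f 46 41 47
f 46 47 43
f 47 41 48
f 47 48 43
f 48 41 49
f 48 49 43
f 49 41 50
f 49 50 43
f 50 41 42
f 50 42 43
f 52 54 51
f 55 52 51
f 51 54 53
f 53 55 51
f 52 58 54
f 56 52 55
f 56 58 52
f 54 58 53
f 57 55 53
f 53 58 57
f 57 56 55
f 58 56 57



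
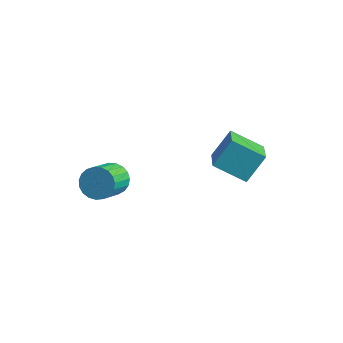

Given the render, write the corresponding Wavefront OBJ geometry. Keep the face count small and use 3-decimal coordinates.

v 1.477 2.77 -0.352
v 1.722 3.713 0.879
v 2.762 3.516 -1.179
v 3.007 4.459 0.052
v 2.533 1.661 0.288
v 2.778 2.604 1.519
v 3.818 2.407 -0.539
v 4.063 3.35 0.692
v -0.96 -0.934 -1.067
v -0.202 -0.923 -1.43
v 0.217 -2.235 -0.596
v -0.54 -2.246 -0.233
v -0.15 -0.726 -1.146
v 0.27 -2.038 -0.313
v -0.237 -0.565 -0.849
v 0.182 -1.877 -0.015
v -0.45 -0.468 -0.589
v -0.03 -1.779 0.244
v -0.751 -0.451 -0.412
v -0.331 -1.763 0.422
v -1.087 -0.518 -0.348
v -0.668 -1.83 0.485
v -1.402 -0.657 -0.409
v -0.983 -1.969 0.425
v -1.64 -0.844 -0.583
v -1.221 -2.156 0.251
v -1.761 -1.046 -0.841
v -1.341 -2.358 -0.007
v -1.743 -1.229 -1.138
v -1.323 -2.541 -0.304
v -1.59 -1.361 -1.422
v -1.17 -2.673 -0.589
v -1.327 -1.419 -1.646
v -0.908 -2.731 -0.812
v -1.001 -1.394 -1.769
v -0.582 -2.705 -0.935
v -0.668 -1.288 -1.771
v -0.249 -2.6 -0.937
v -0.386 -1.122 -1.651
v 0.034 -2.434 -0.817
f 2 4 1
f 5 2 1
f 1 4 3
f 3 5 1
f 2 8 4
f 6 2 5
f 6 8 2
f 4 8 3
f 7 5 3
f 3 8 7
f 7 6 5
f 8 6 7
f 10 9 13
f 10 13 11
f 11 13 14
f 11 14 12
f 13 9 15
f 13 15 14
f 14 15 16
f 14 16 12
f 15 9 17
f 15 17 16
f 16 17 18
f 16 18 12
f 17 9 19
f 17 19 18
f 18 19 20
f 18 20 12
f 19 9 21
f 19 21 20
f 20 21 22
f 20 22 12
f 21 9 23
f 21 23 22
f 22 23 24
f 22 24 12
f 23 9 25
f 23 25 24
f 24 25 26
f 24 26 12
f 25 9 27
f 25 27 26
f 26 27 28
f 26 28 12
f 27 9 29
f 27 29 28
f 28 29 30
f 28 30 12
f 29 9 31
f 29 31 30
f 30 31 32
f 30 32 12
f 31 9 33
f 31 33 32
f 32 33 34
f 32 34 12
f 33 9 35
f 33 35 34
f 34 35 36
f 34 36 12
f 35 9 37
f 35 37 36
f 36 37 38
f 36 38 12
f 37 9 39
f 37 39 38
f 38 39 40
f 38 40 12
f 39 9 10
f 39 10 40
f 40 10 11
f 40 11 12



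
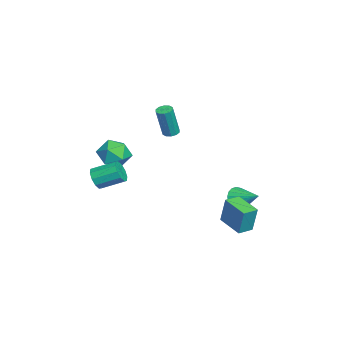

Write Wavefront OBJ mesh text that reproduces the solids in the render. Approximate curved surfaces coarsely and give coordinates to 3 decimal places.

v 0.316 2.343 -1.977
v 0.549 2.625 -0.245
v -0.337 3.074 -2.007
v -0.103 3.356 -0.276
v 1.563 3.444 -2.324
v 1.797 3.726 -0.593
v 0.911 4.175 -2.355
v 1.144 4.457 -0.623
v -3.869 -0.81 2.845
v -3.361 -0.754 2.754
v -2.962 -1.114 4.764
v -3.471 -1.17 4.855
v -3.48 -0.466 2.83
v -3.081 -0.826 4.839
v -3.748 -0.309 2.911
v -3.349 -0.668 4.92
v -4.063 -0.343 2.967
v -3.664 -0.703 4.977
v -4.304 -0.556 2.977
v -3.905 -0.916 4.986
v -4.378 -0.866 2.936
v -3.979 -1.226 4.946
v -4.259 -1.154 2.861
v -3.86 -1.514 4.87
v -3.991 -1.312 2.78
v -3.592 -1.671 4.789
v -3.676 -1.277 2.723
v -3.277 -1.637 4.733
v -3.435 -1.064 2.714
v -3.036 -1.424 4.723
v -2.474 -3.632 0.533
v -1.913 -4.454 1.057
v -3.647 -3.546 1.923
v -3.086 -4.368 2.447
v -2.614 -3.353 2.326
v -1.89 -3.407 1.467
v -3.67 -4.593 1.513
v -2.946 -4.647 0.654
v -2.652 -5.048 1.663
v -2 -4.282 2.166
v -3.56 -3.718 0.814
v -2.908 -2.952 1.317
v -1.889 3.2 -1.425
v -1.452 3.323 -2.144
v -1.031 4.42 -0.695
v -1.747 3.555 -2.184
v -2.071 3.717 -2.075
v -2.359 3.777 -1.836
v -2.553 3.723 -1.517
v -2.616 3.565 -1.179
v -2.535 3.335 -0.89
v -2.326 3.078 -0.707
v -2.031 2.845 -0.666
v -1.707 2.683 -0.775
v -1.419 2.624 -1.014
v -1.225 2.678 -1.333
v -1.162 2.836 -1.671
v -1.243 3.066 -1.96
v -0.131 -4.717 0.768
v 0.233 -5.007 1.395
v 0.234 -3.573 2.058
v -0.129 -3.283 1.432
v 0.569 -4.862 1.081
v 0.571 -3.428 1.744
v 0.638 -4.662 0.648
v 0.639 -3.228 1.311
v 0.413 -4.483 0.261
v 0.415 -3.049 0.924
v -0.019 -4.393 0.068
v -0.018 -2.959 0.731
v -0.494 -4.427 0.142
v -0.493 -2.993 0.805
v -0.831 -4.572 0.456
v -0.829 -3.138 1.119
v -0.899 -4.772 0.889
v -0.898 -3.338 1.552
v -0.675 -4.951 1.276
v -0.673 -3.517 1.939
v -0.242 -5.041 1.469
v -0.241 -3.607 2.132
f 2 4 1
f 5 2 1
f 1 4 3
f 3 5 1
f 2 8 4
f 6 2 5
f 6 8 2
f 4 8 3
f 7 5 3
f 3 8 7
f 7 6 5
f 8 6 7
f 10 9 13
f 10 13 11
f 11 13 14
f 11 14 12
f 13 9 15
f 13 15 14
f 14 15 16
f 14 16 12
f 15 9 17
f 15 17 16
f 16 17 18
f 16 18 12
f 17 9 19
f 17 19 18
f 18 19 20
f 18 20 12
f 19 9 21
f 19 21 20
f 20 21 22
f 20 22 12
f 21 9 23
f 21 23 22
f 22 23 24
f 22 24 12
f 23 9 25
f 23 25 24
f 24 25 26
f 24 26 12
f 25 9 27
f 25 27 26
f 26 27 28
f 26 28 12
f 27 9 29
f 27 29 28
f 28 29 30
f 28 30 12
f 29 9 10
f 29 10 30
f 30 10 11
f 30 11 12
f 31 42 36
f 31 36 32
f 31 32 38
f 31 38 41
f 31 41 42
f 32 36 40
f 36 42 35
f 42 41 33
f 41 38 37
f 38 32 39
f 34 40 35
f 34 35 33
f 34 33 37
f 34 37 39
f 34 39 40
f 35 40 36
f 33 35 42
f 37 33 41
f 39 37 38
f 40 39 32
f 44 43 46
f 44 46 45
f 46 43 47
f 46 47 45
f 47 43 48
f 47 48 45
f 48 43 49
f 48 49 45
f 49 43 50
f 49 50 45
f 50 43 51
f 50 51 45
f 51 43 52
f 51 52 45
f 52 43 53
f 52 53 45
f 53 43 54
f 53 54 45
f 54 43 55
f 54 55 45
f 55 43 56
f 55 56 45
f 56 43 57
f 56 57 45
f 57 43 58
f 57 58 45
f 58 43 44
f 58 44 45
f 60 59 63
f 60 63 61
f 61 63 64
f 61 64 62
f 63 59 65
f 63 65 64
f 64 65 66
f 64 66 62
f 65 59 67
f 65 67 66
f 66 67 68
f 66 68 62
f 67 59 69
f 67 69 68
f 68 69 70
f 68 70 62
f 69 59 71
f 69 71 70
f 70 71 72
f 70 72 62
f 71 59 73
f 71 73 72
f 72 73 74
f 72 74 62
f 73 59 75
f 73 75 74
f 74 75 76
f 74 76 62
f 75 59 77
f 75 77 76
f 76 77 78
f 76 78 62
f 77 59 79
f 77 79 78
f 78 79 80
f 78 80 62
f 79 59 60
f 79 60 80
f 80 60 61
f 80 61 62



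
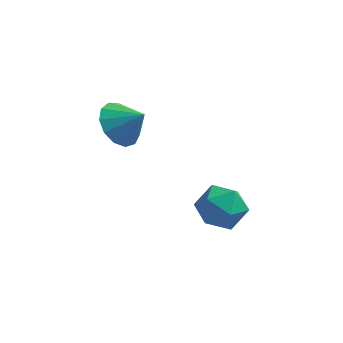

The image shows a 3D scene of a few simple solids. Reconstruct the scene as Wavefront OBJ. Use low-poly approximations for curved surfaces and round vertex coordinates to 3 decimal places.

v -3.09 -0.943 3.491
v -2.392 -0.707 2.757
v -2.13 -1.117 4.349
v -2.533 -0.202 3.018
v -2.852 0.068 3.43
v -3.246 0.017 3.86
v -3.591 -0.338 4.174
v -3.776 -0.886 4.27
v -3.745 -1.451 4.119
v -3.505 -1.855 3.769
v -3.134 -1.969 3.33
v -2.748 -1.757 2.942
v -2.472 -1.287 2.729
v 1.228 -0.59 -1.764
v 1.779 -1.054 -0.927
v -0.319 -0.966 -0.953
v 0.232 -1.43 -0.116
v 0.28 -0.338 -0.271
v 1.236 -0.106 -0.772
v 0.224 -1.914 -1.108
v 1.18 -1.682 -1.609
v 1.158 -1.873 -0.522
v 1.193 -0.898 -0.004
v 0.267 -1.122 -1.876
v 0.302 -0.147 -1.358
f 2 1 4
f 2 4 3
f 4 1 5
f 4 5 3
f 5 1 6
f 5 6 3
f 6 1 7
f 6 7 3
f 7 1 8
f 7 8 3
f 8 1 9
f 8 9 3
f 9 1 10
f 9 10 3
f 10 1 11
f 10 11 3
f 11 1 12
f 11 12 3
f 12 1 13
f 12 13 3
f 13 1 2
f 13 2 3
f 14 25 19
f 14 19 15
f 14 15 21
f 14 21 24
f 14 24 25
f 15 19 23
f 19 25 18
f 25 24 16
f 24 21 20
f 21 15 22
f 17 23 18
f 17 18 16
f 17 16 20
f 17 20 22
f 17 22 23
f 18 23 19
f 16 18 25
f 20 16 24
f 22 20 21
f 23 22 15



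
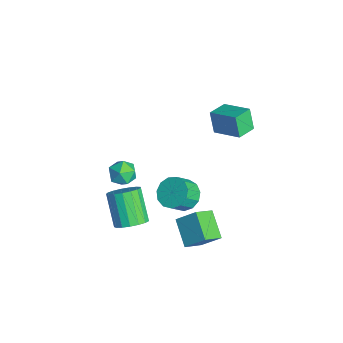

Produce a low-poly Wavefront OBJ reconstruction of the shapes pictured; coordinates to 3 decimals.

v -1.378 0.874 -4.196
v -0.958 0.237 -4.917
v -0.542 -0.611 -3.925
v -0.962 0.026 -3.204
v -0.534 0.621 -4.767
v -0.118 -0.227 -3.775
v -0.378 1.085 -4.435
v 0.039 0.237 -3.443
v -0.539 1.483 -4.028
v -0.123 0.635 -3.036
v -0.967 1.687 -3.674
v -0.551 0.839 -2.682
v -1.526 1.633 -3.485
v -1.109 0.785 -2.493
v -2.037 1.338 -3.523
v -1.621 0.49 -2.531
v -2.339 0.896 -3.774
v -1.923 0.048 -2.782
v -2.337 0.447 -4.159
v -1.92 -0.401 -3.167
v -2.03 0.133 -4.556
v -1.613 -0.715 -3.564
v -1.516 0.055 -4.839
v -1.099 -0.793 -3.846
v -3.543 -1.451 -4.165
v -2.91 -2.107 -3.872
v -4.69 -2.273 -3.528
v -4.057 -2.929 -3.235
v -4.062 -2.058 -2.839
v -3.353 -1.55 -3.232
v -4.247 -2.83 -4.168
v -3.538 -2.322 -4.561
v -3.345 -2.959 -3.874
v -3.231 -2.482 -3.052
v -4.369 -1.898 -4.348
v -4.255 -1.421 -3.526
v -0.5 2.304 2.491
v -1.028 2.201 3.816
v -1.219 3.343 2.285
v -1.747 3.24 3.61
v 0.847 3.36 3.11
v 0.319 3.257 4.435
v 0.128 4.399 2.904
v -0.4 4.296 4.229
v 2.079 -3.072 -1.905
v 2.785 -2.845 -1.264
v 1.347 -2.922 0.346
v 0.641 -3.148 -0.295
v 2.615 -2.429 -1.396
v 1.177 -2.505 0.214
v 2.322 -2.159 -1.644
v 0.885 -2.236 -0.034
v 1.974 -2.098 -1.952
v 0.536 -2.175 -0.342
v 1.65 -2.261 -2.25
v 0.212 -2.338 -0.639
v 1.423 -2.609 -2.468
v -0.014 -2.686 -0.858
v 1.348 -3.063 -2.558
v -0.09 -3.14 -0.947
v 1.439 -3.519 -2.498
v 0.002 -3.596 -0.887
v 1.677 -3.873 -2.302
v 0.24 -3.95 -0.692
v 2.007 -4.043 -2.015
v 0.57 -4.12 -0.405
v 2.354 -3.99 -1.703
v 0.916 -4.067 -0.093
v 2.637 -3.727 -1.438
v 1.2 -3.804 0.172
v 2.793 -3.314 -1.279
v 1.355 -3.391 0.331
v 0.977 0.673 -3.726
v 1.488 -0.424 -2.982
v 1.554 1.667 -2.657
v 2.065 0.571 -1.913
v 2.555 0.769 -4.667
v 3.066 -0.327 -3.923
v 3.132 1.764 -3.598
v 3.643 0.667 -2.854
f 2 1 5
f 2 5 3
f 3 5 6
f 3 6 4
f 5 1 7
f 5 7 6
f 6 7 8
f 6 8 4
f 7 1 9
f 7 9 8
f 8 9 10
f 8 10 4
f 9 1 11
f 9 11 10
f 10 11 12
f 10 12 4
f 11 1 13
f 11 13 12
f 12 13 14
f 12 14 4
f 13 1 15
f 13 15 14
f 14 15 16
f 14 16 4
f 15 1 17
f 15 17 16
f 16 17 18
f 16 18 4
f 17 1 19
f 17 19 18
f 18 19 20
f 18 20 4
f 19 1 21
f 19 21 20
f 20 21 22
f 20 22 4
f 21 1 23
f 21 23 22
f 22 23 24
f 22 24 4
f 23 1 2
f 23 2 24
f 24 2 3
f 24 3 4
f 25 36 30
f 25 30 26
f 25 26 32
f 25 32 35
f 25 35 36
f 26 30 34
f 30 36 29
f 36 35 27
f 35 32 31
f 32 26 33
f 28 34 29
f 28 29 27
f 28 27 31
f 28 31 33
f 28 33 34
f 29 34 30
f 27 29 36
f 31 27 35
f 33 31 32
f 34 33 26
f 38 40 37
f 41 38 37
f 37 40 39
f 39 41 37
f 38 44 40
f 42 38 41
f 42 44 38
f 40 44 39
f 43 41 39
f 39 44 43
f 43 42 41
f 44 42 43
f 46 45 49
f 46 49 47
f 47 49 50
f 47 50 48
f 49 45 51
f 49 51 50
f 50 51 52
f 50 52 48
f 51 45 53
f 51 53 52
f 52 53 54
f 52 54 48
f 53 45 55
f 53 55 54
f 54 55 56
f 54 56 48
f 55 45 57
f 55 57 56
f 56 57 58
f 56 58 48
f 57 45 59
f 57 59 58
f 58 59 60
f 58 60 48
f 59 45 61
f 59 61 60
f 60 61 62
f 60 62 48
f 61 45 63
f 61 63 62
f 62 63 64
f 62 64 48
f 63 45 65
f 63 65 64
f 64 65 66
f 64 66 48
f 65 45 67
f 65 67 66
f 66 67 68
f 66 68 48
f 67 45 69
f 67 69 68
f 68 69 70
f 68 70 48
f 69 45 71
f 69 71 70
f 70 71 72
f 70 72 48
f 71 45 46
f 71 46 72
f 72 46 47
f 72 47 48
f 74 76 73
f 77 74 73
f 73 76 75
f 75 77 73
f 74 80 76
f 78 74 77
f 78 80 74
f 76 80 75
f 79 77 75
f 75 80 79
f 79 78 77
f 80 78 79



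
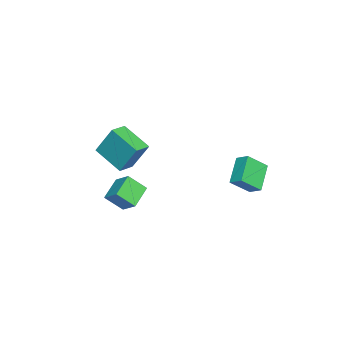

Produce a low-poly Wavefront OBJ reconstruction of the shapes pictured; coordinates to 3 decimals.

v -1.804 -4.576 -0.003
v -1.742 -3.702 1.603
v -1.034 -3.13 -0.819
v -0.972 -2.256 0.787
v -0.888 -4.964 0.173
v -0.826 -4.09 1.779
v -0.118 -3.518 -0.643
v -0.056 -2.644 0.963
v -3.495 2.603 -1.52
v -3.201 3.238 -1.112
v -2.118 2.569 -2.463
v -1.823 3.204 -2.055
v -2.877 1.716 -0.585
v -2.582 2.351 -0.177
v -1.499 1.682 -1.528
v -1.205 2.317 -1.12
v 0.125 -3.645 -1.147
v 0.591 -2.894 -0.491
v -0.089 -2.769 -1.998
v 0.377 -2.018 -1.342
v 1.343 -3.902 -1.718
v 1.809 -3.151 -1.062
v 1.129 -3.026 -2.569
v 1.595 -2.275 -1.913
f 2 4 1
f 5 2 1
f 1 4 3
f 3 5 1
f 2 8 4
f 6 2 5
f 6 8 2
f 4 8 3
f 7 5 3
f 3 8 7
f 7 6 5
f 8 6 7
f 10 12 9
f 13 10 9
f 9 12 11
f 11 13 9
f 10 16 12
f 14 10 13
f 14 16 10
f 12 16 11
f 15 13 11
f 11 16 15
f 15 14 13
f 16 14 15
f 18 20 17
f 21 18 17
f 17 20 19
f 19 21 17
f 18 24 20
f 22 18 21
f 22 24 18
f 20 24 19
f 23 21 19
f 19 24 23
f 23 22 21
f 24 22 23



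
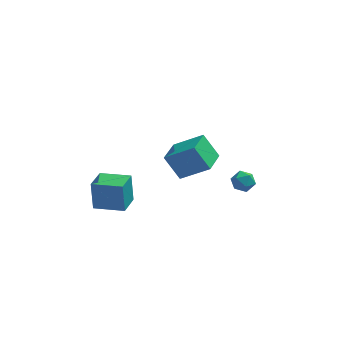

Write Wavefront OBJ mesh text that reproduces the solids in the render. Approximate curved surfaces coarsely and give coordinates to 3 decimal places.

v 2.336 1.935 -3.324
v 2.825 2.157 -2.822
v 3.195 1.343 -3.898
v 3.684 1.565 -3.396
v 3.16 1.083 -3.211
v 2.629 1.449 -2.856
v 3.391 2.051 -3.864
v 2.86 2.417 -3.509
v 3.478 2.229 -3.155
v 3.334 1.63 -2.751
v 2.686 1.87 -3.969
v 2.542 1.271 -3.565
v -4.505 -4.17 -0.519
v -4.618 -3.829 1.091
v -4.151 -2.87 -0.769
v -4.264 -2.529 0.841
v -2.896 -4.571 -0.321
v -3.009 -4.23 1.289
v -2.542 -3.271 -0.571
v -2.655 -2.93 1.039
v -0.96 -4.163 3.565
v 0.524 -4.431 4.602
v -0.543 -2.697 3.348
v 0.94 -2.964 4.385
v -0.16 -4.576 2.315
v 1.323 -4.843 3.352
v 0.256 -3.109 2.098
v 1.74 -3.377 3.135
f 1 12 6
f 1 6 2
f 1 2 8
f 1 8 11
f 1 11 12
f 2 6 10
f 6 12 5
f 12 11 3
f 11 8 7
f 8 2 9
f 4 10 5
f 4 5 3
f 4 3 7
f 4 7 9
f 4 9 10
f 5 10 6
f 3 5 12
f 7 3 11
f 9 7 8
f 10 9 2
f 14 16 13
f 17 14 13
f 13 16 15
f 15 17 13
f 14 20 16
f 18 14 17
f 18 20 14
f 16 20 15
f 19 17 15
f 15 20 19
f 19 18 17
f 20 18 19
f 22 24 21
f 25 22 21
f 21 24 23
f 23 25 21
f 22 28 24
f 26 22 25
f 26 28 22
f 24 28 23
f 27 25 23
f 23 28 27
f 27 26 25
f 28 26 27



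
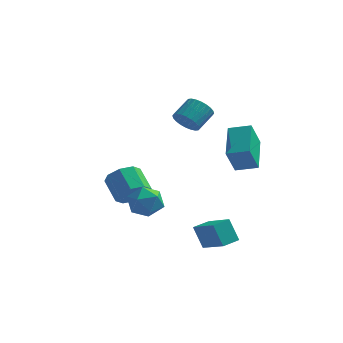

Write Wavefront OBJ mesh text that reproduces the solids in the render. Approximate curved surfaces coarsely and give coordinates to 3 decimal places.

v -2.831 -0.352 -1.2
v -2.152 -0.311 -1.974
v -2.488 -1.969 -0.986
v -1.809 -1.928 -1.76
v -1.611 -1.44 -0.874
v -1.823 -0.441 -1.007
v -2.817 -1.839 -1.953
v -3.029 -0.84 -2.086
v -2.144 -1.23 -2.44
v -1.398 -0.983 -1.773
v -3.242 -1.297 -1.187
v -2.496 -1.05 -0.52
v -0.956 1.216 3.203
v -0.305 0.776 3.401
v 0.146 1.764 4.115
v -0.504 2.204 3.917
v -0.205 0.919 3.138
v 0.247 1.908 3.852
v -0.219 1.108 2.885
v 0.233 2.097 3.599
v -0.345 1.314 2.681
v 0.107 2.302 3.394
v -0.564 1.504 2.556
v -0.112 2.492 3.269
v -0.842 1.651 2.529
v -0.391 2.639 3.243
v -1.138 1.731 2.605
v -0.687 2.719 3.319
v -1.407 1.733 2.772
v -0.955 2.721 3.486
v -1.606 1.656 3.005
v -1.155 2.644 3.719
v -1.707 1.512 3.268
v -1.255 2.501 3.982
v -1.693 1.323 3.521
v -1.241 2.312 4.235
v -1.567 1.118 3.726
v -1.115 2.106 4.439
v -1.348 0.928 3.851
v -0.896 1.916 4.564
v -1.069 0.781 3.877
v -0.618 1.769 4.591
v -0.773 0.701 3.801
v -0.322 1.689 4.515
v -0.505 0.699 3.634
v -0.053 1.687 4.348
v 1.512 1.472 0.061
v 1.232 0.714 1.499
v 1.09 3.388 0.989
v 0.809 2.63 2.427
v 2.691 1.59 0.353
v 2.41 0.832 1.791
v 2.268 3.506 1.281
v 1.988 2.748 2.719
v 2.641 -4.694 -2.046
v 2.084 -4.457 -0.862
v 1.374 -3.742 -2.833
v 0.817 -3.505 -1.649
v 3.183 -3.895 -1.951
v 2.626 -3.658 -0.767
v 1.916 -2.943 -2.738
v 1.359 -2.706 -1.554
v -3.337 0.068 -1.708
v -2.539 0.526 -1.372
v -3.424 1.411 -0.475
v -4.223 0.952 -0.812
v -2.825 0.857 -1.982
v -3.71 1.742 -1.085
v -3.411 0.726 -2.431
v -4.296 1.611 -1.534
v -3.954 0.209 -2.457
v -4.839 1.094 -1.56
v -4.136 -0.391 -2.045
v -5.021 0.494 -1.148
v -3.85 -0.722 -1.435
v -4.735 0.163 -0.538
v -3.264 -0.591 -0.986
v -4.149 0.294 -0.089
v -2.721 -0.074 -0.96
v -3.606 0.811 -0.063
f 1 12 6
f 1 6 2
f 1 2 8
f 1 8 11
f 1 11 12
f 2 6 10
f 6 12 5
f 12 11 3
f 11 8 7
f 8 2 9
f 4 10 5
f 4 5 3
f 4 3 7
f 4 7 9
f 4 9 10
f 5 10 6
f 3 5 12
f 7 3 11
f 9 7 8
f 10 9 2
f 14 13 17
f 14 17 15
f 15 17 18
f 15 18 16
f 17 13 19
f 17 19 18
f 18 19 20
f 18 20 16
f 19 13 21
f 19 21 20
f 20 21 22
f 20 22 16
f 21 13 23
f 21 23 22
f 22 23 24
f 22 24 16
f 23 13 25
f 23 25 24
f 24 25 26
f 24 26 16
f 25 13 27
f 25 27 26
f 26 27 28
f 26 28 16
f 27 13 29
f 27 29 28
f 28 29 30
f 28 30 16
f 29 13 31
f 29 31 30
f 30 31 32
f 30 32 16
f 31 13 33
f 31 33 32
f 32 33 34
f 32 34 16
f 33 13 35
f 33 35 34
f 34 35 36
f 34 36 16
f 35 13 37
f 35 37 36
f 36 37 38
f 36 38 16
f 37 13 39
f 37 39 38
f 38 39 40
f 38 40 16
f 39 13 41
f 39 41 40
f 40 41 42
f 40 42 16
f 41 13 43
f 41 43 42
f 42 43 44
f 42 44 16
f 43 13 45
f 43 45 44
f 44 45 46
f 44 46 16
f 45 13 14
f 45 14 46
f 46 14 15
f 46 15 16
f 48 50 47
f 51 48 47
f 47 50 49
f 49 51 47
f 48 54 50
f 52 48 51
f 52 54 48
f 50 54 49
f 53 51 49
f 49 54 53
f 53 52 51
f 54 52 53
f 56 58 55
f 59 56 55
f 55 58 57
f 57 59 55
f 56 62 58
f 60 56 59
f 60 62 56
f 58 62 57
f 61 59 57
f 57 62 61
f 61 60 59
f 62 60 61
f 64 63 67
f 64 67 65
f 65 67 68
f 65 68 66
f 67 63 69
f 67 69 68
f 68 69 70
f 68 70 66
f 69 63 71
f 69 71 70
f 70 71 72
f 70 72 66
f 71 63 73
f 71 73 72
f 72 73 74
f 72 74 66
f 73 63 75
f 73 75 74
f 74 75 76
f 74 76 66
f 75 63 77
f 75 77 76
f 76 77 78
f 76 78 66
f 77 63 79
f 77 79 78
f 78 79 80
f 78 80 66
f 79 63 64
f 79 64 80
f 80 64 65
f 80 65 66



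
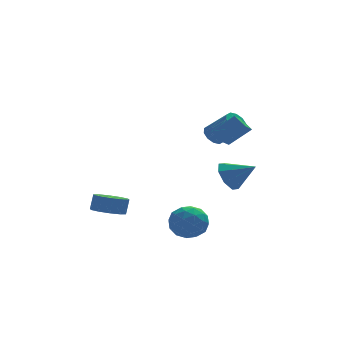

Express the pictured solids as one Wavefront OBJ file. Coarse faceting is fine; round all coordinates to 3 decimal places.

v 3.22 2.381 1.074
v 3.745 2.227 0.546
v 4.764 1.205 1.858
v 4.24 1.359 2.386
v 3.868 2.626 0.761
v 4.888 1.604 2.073
v 3.744 2.931 1.096
v 4.764 1.91 2.407
v 3.42 3.026 1.422
v 4.439 2.005 2.733
v 3.019 2.875 1.616
v 4.039 1.854 2.927
v 2.696 2.535 1.602
v 3.715 1.513 2.914
v 2.572 2.136 1.387
v 3.592 1.114 2.699
v 2.696 1.83 1.053
v 3.716 0.809 2.364
v 3.021 1.735 0.727
v 4.04 0.714 2.038
v 3.421 1.886 0.533
v 4.441 0.865 1.844
v -3.34 0.683 -3.568
v -2.667 1.378 -3.921
v -2.408 1.633 -2.925
v -3.08 0.937 -2.572
v -3.229 1.668 -3.848
v -2.97 1.922 -2.853
v -3.834 1.581 -3.669
v -3.574 1.835 -2.673
v -4.25 1.151 -3.45
v -3.99 1.406 -2.455
v -4.318 0.542 -3.277
v -4.058 0.797 -2.281
v -4.012 -0.013 -3.215
v -3.753 0.242 -2.219
v -3.45 -0.302 -3.287
v -3.191 -0.048 -2.292
v -2.846 -0.215 -3.467
v -2.586 0.039 -2.471
v -2.43 0.214 -3.685
v -2.17 0.469 -2.69
v -2.362 0.823 -3.859
v -2.102 1.078 -2.863
v 2.984 -1.388 -0.722
v 3.483 -1.621 -1.64
v 4.276 -2.192 0.182
v 3.716 -0.899 -1.331
v 3.52 -0.464 -0.666
v 3.011 -0.57 -0.033
v 2.486 -1.155 0.195
v 2.253 -1.877 -0.113
v 2.448 -2.312 -0.779
v 2.958 -2.206 -1.411
v -0.714 -2.531 -3.161
v 0.109 -1.83 -2.669
v 0.651 -3.41 -4.191
v 1.474 -2.709 -3.699
v 0.924 -3.531 -3.041
v 0.08 -2.988 -2.404
v 0.68 -2.252 -4.456
v -0.164 -1.709 -3.819
v 0.97 -1.657 -3.469
v 1.121 -2.447 -2.595
v -0.361 -2.793 -4.265
v -0.21 -3.583 -3.391
v -0.422 -2.103 -2.825
v 1.182 -3.137 -4.035
v 0.859 -3.62 -3.648
v 1.343 -3.208 -3.359
v -0.439 -2.784 -2.669
v 0.044 -2.371 -2.38
v 0.523 -3.371 -2.598
v 0.716 -2.869 -4.48
v 1.199 -2.456 -4.191
v -0.583 -2.032 -3.501
v -0.099 -1.62 -3.212
v 0.237 -1.869 -4.262
v 0.568 -1.59 -3.006
v 1.37 -2.106 -3.611
v 0.903 -1.838 -4.056
v 0.407 -1.519 -3.682
v 0.656 -2.054 -2.492
v 1.459 -2.571 -3.097
v 1.135 -3.054 -2.71
v 0.639 -2.735 -2.336
v 1.163 -1.953 -2.962
v -0.699 -2.669 -3.763
v 0.104 -3.186 -4.368
v 0.121 -2.505 -4.524
v -0.375 -2.186 -4.15
v -0.61 -3.134 -3.249
v 0.192 -3.65 -3.854
v 0.353 -3.721 -3.178
v -0.143 -3.402 -2.804
v -0.403 -3.287 -3.898
v 2.298 -1.641 2.599
v 1.643 -2.55 3.197
v 3.533 -1.821 3.678
v 2.878 -2.73 4.276
v 2.702 -2.31 2.024
v 2.047 -3.219 2.622
v 3.937 -2.49 3.103
v 3.282 -3.399 3.701
f 2 1 5
f 2 5 3
f 3 5 6
f 3 6 4
f 5 1 7
f 5 7 6
f 6 7 8
f 6 8 4
f 7 1 9
f 7 9 8
f 8 9 10
f 8 10 4
f 9 1 11
f 9 11 10
f 10 11 12
f 10 12 4
f 11 1 13
f 11 13 12
f 12 13 14
f 12 14 4
f 13 1 15
f 13 15 14
f 14 15 16
f 14 16 4
f 15 1 17
f 15 17 16
f 16 17 18
f 16 18 4
f 17 1 19
f 17 19 18
f 18 19 20
f 18 20 4
f 19 1 21
f 19 21 20
f 20 21 22
f 20 22 4
f 21 1 2
f 21 2 22
f 22 2 3
f 22 3 4
f 24 23 27
f 24 27 25
f 25 27 28
f 25 28 26
f 27 23 29
f 27 29 28
f 28 29 30
f 28 30 26
f 29 23 31
f 29 31 30
f 30 31 32
f 30 32 26
f 31 23 33
f 31 33 32
f 32 33 34
f 32 34 26
f 33 23 35
f 33 35 34
f 34 35 36
f 34 36 26
f 35 23 37
f 35 37 36
f 36 37 38
f 36 38 26
f 37 23 39
f 37 39 38
f 38 39 40
f 38 40 26
f 39 23 41
f 39 41 40
f 40 41 42
f 40 42 26
f 41 23 43
f 41 43 42
f 42 43 44
f 42 44 26
f 43 23 24
f 43 24 44
f 44 24 25
f 44 25 26
f 46 45 48
f 46 48 47
f 48 45 49
f 48 49 47
f 49 45 50
f 49 50 47
f 50 45 51
f 50 51 47
f 51 45 52
f 51 52 47
f 52 45 53
f 52 53 47
f 53 45 54
f 53 54 47
f 54 45 46
f 54 46 47
f 55 92 71
f 92 66 95
f 71 95 60
f 92 95 71
f 55 71 67
f 71 60 72
f 67 72 56
f 71 72 67
f 55 67 76
f 67 56 77
f 76 77 62
f 67 77 76
f 55 76 88
f 76 62 91
f 88 91 65
f 76 91 88
f 55 88 92
f 88 65 96
f 92 96 66
f 88 96 92
f 56 72 83
f 72 60 86
f 83 86 64
f 72 86 83
f 60 95 73
f 95 66 94
f 73 94 59
f 95 94 73
f 66 96 93
f 96 65 89
f 93 89 57
f 96 89 93
f 65 91 90
f 91 62 78
f 90 78 61
f 91 78 90
f 62 77 82
f 77 56 79
f 82 79 63
f 77 79 82
f 58 84 70
f 84 64 85
f 70 85 59
f 84 85 70
f 58 70 68
f 70 59 69
f 68 69 57
f 70 69 68
f 58 68 75
f 68 57 74
f 75 74 61
f 68 74 75
f 58 75 80
f 75 61 81
f 80 81 63
f 75 81 80
f 58 80 84
f 80 63 87
f 84 87 64
f 80 87 84
f 59 85 73
f 85 64 86
f 73 86 60
f 85 86 73
f 57 69 93
f 69 59 94
f 93 94 66
f 69 94 93
f 61 74 90
f 74 57 89
f 90 89 65
f 74 89 90
f 63 81 82
f 81 61 78
f 82 78 62
f 81 78 82
f 64 87 83
f 87 63 79
f 83 79 56
f 87 79 83
f 98 100 97
f 101 98 97
f 97 100 99
f 99 101 97
f 98 104 100
f 102 98 101
f 102 104 98
f 100 104 99
f 103 101 99
f 99 104 103
f 103 102 101
f 104 102 103



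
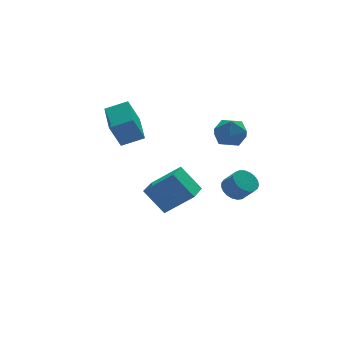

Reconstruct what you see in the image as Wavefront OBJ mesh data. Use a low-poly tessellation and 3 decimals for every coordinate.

v -0.206 2.016 -3.294
v -0.984 2.907 -1.963
v 0.789 3.28 -3.559
v 0.011 4.171 -2.228
v 1.109 1.249 -2.012
v 0.331 2.14 -0.681
v 2.104 2.513 -2.277
v 1.326 3.404 -0.946
v 2.39 0.803 3.438
v 2.941 0.884 2.621
v 2.079 -0.724 3.079
v 2.63 -0.643 2.262
v 3.06 -0.62 3.151
v 3.252 0.323 3.374
v 1.768 -0.163 2.326
v 1.96 0.78 2.549
v 2.556 0.286 1.934
v 3.354 0.004 2.444
v 1.666 0.156 3.256
v 2.464 -0.126 3.766
v -2.842 1.241 2.513
v -3.487 1.166 3.92
v -2.309 3.148 2.858
v -2.954 3.073 4.266
v -1.746 0.847 2.994
v -2.391 0.772 4.402
v -1.213 2.754 3.34
v -1.858 2.679 4.747
v 2.125 -1.187 -0.424
v 2.584 -1.542 -0.898
v 2.935 -2.167 -0.091
v 2.475 -1.813 0.384
v 2.764 -1.309 -0.796
v 3.115 -1.934 0.012
v 2.834 -1.055 -0.629
v 3.185 -1.68 0.179
v 2.78 -0.823 -0.427
v 3.131 -1.449 0.381
v 2.613 -0.655 -0.224
v 2.964 -1.28 0.584
v 2.362 -0.579 -0.056
v 2.713 -1.204 0.752
v 2.07 -0.608 0.049
v 2.421 -1.233 0.856
v 1.787 -0.737 0.072
v 2.138 -1.362 0.879
v 1.562 -0.944 0.009
v 1.913 -1.569 0.817
v 1.435 -1.193 -0.129
v 1.786 -1.818 0.679
v 1.427 -1.441 -0.317
v 1.778 -2.067 0.49
v 1.539 -1.646 -0.524
v 1.89 -2.271 0.283
v 1.753 -1.771 -0.714
v 2.104 -2.396 0.094
v 2.031 -1.795 -0.854
v 2.382 -2.42 -0.046
v 2.325 -1.714 -0.919
v 2.676 -2.339 -0.111
f 2 4 1
f 5 2 1
f 1 4 3
f 3 5 1
f 2 8 4
f 6 2 5
f 6 8 2
f 4 8 3
f 7 5 3
f 3 8 7
f 7 6 5
f 8 6 7
f 9 20 14
f 9 14 10
f 9 10 16
f 9 16 19
f 9 19 20
f 10 14 18
f 14 20 13
f 20 19 11
f 19 16 15
f 16 10 17
f 12 18 13
f 12 13 11
f 12 11 15
f 12 15 17
f 12 17 18
f 13 18 14
f 11 13 20
f 15 11 19
f 17 15 16
f 18 17 10
f 22 24 21
f 25 22 21
f 21 24 23
f 23 25 21
f 22 28 24
f 26 22 25
f 26 28 22
f 24 28 23
f 27 25 23
f 23 28 27
f 27 26 25
f 28 26 27
f 30 29 33
f 30 33 31
f 31 33 34
f 31 34 32
f 33 29 35
f 33 35 34
f 34 35 36
f 34 36 32
f 35 29 37
f 35 37 36
f 36 37 38
f 36 38 32
f 37 29 39
f 37 39 38
f 38 39 40
f 38 40 32
f 39 29 41
f 39 41 40
f 40 41 42
f 40 42 32
f 41 29 43
f 41 43 42
f 42 43 44
f 42 44 32
f 43 29 45
f 43 45 44
f 44 45 46
f 44 46 32
f 45 29 47
f 45 47 46
f 46 47 48
f 46 48 32
f 47 29 49
f 47 49 48
f 48 49 50
f 48 50 32
f 49 29 51
f 49 51 50
f 50 51 52
f 50 52 32
f 51 29 53
f 51 53 52
f 52 53 54
f 52 54 32
f 53 29 55
f 53 55 54
f 54 55 56
f 54 56 32
f 55 29 57
f 55 57 56
f 56 57 58
f 56 58 32
f 57 29 59
f 57 59 58
f 58 59 60
f 58 60 32
f 59 29 30
f 59 30 60
f 60 30 31
f 60 31 32



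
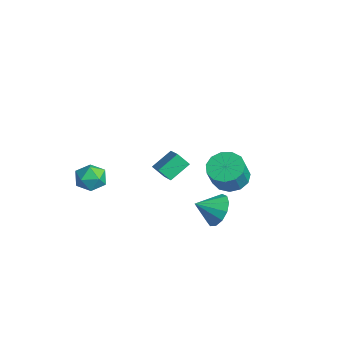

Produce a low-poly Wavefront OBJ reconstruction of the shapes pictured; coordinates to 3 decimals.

v 2.169 -0.413 2.842
v 1.818 -0.868 3.427
v 1.963 0.609 3.512
v 1.612 0.155 4.098
v 3.288 -0.555 3.402
v 2.937 -1.009 3.988
v 3.082 0.468 4.073
v 2.731 0.013 4.658
v -0.066 3.999 0.006
v 0.676 3.606 -0.48
v 1.207 3.067 0.769
v 0.466 3.461 1.254
v 0.837 4.107 -0.332
v 1.368 3.568 0.917
v 0.712 4.573 -0.077
v 1.243 4.035 1.171
v 0.34 4.858 0.204
v 0.871 4.319 1.453
v -0.161 4.87 0.422
v 0.37 4.331 1.671
v -0.632 4.606 0.508
v -0.101 4.067 1.757
v -0.923 4.149 0.435
v -0.392 3.61 1.683
v -0.941 3.644 0.225
v -0.41 3.106 1.474
v -0.682 3.253 -0.054
v -0.151 2.714 1.194
v -0.227 3.098 -0.315
v 0.304 2.559 0.934
v 0.28 3.23 -0.473
v 0.811 2.691 0.776
v -3.197 -2.064 0.512
v -2.951 -1.661 -0.235
v -2.089 -2.959 0.395
v -1.843 -2.556 -0.352
v -1.773 -2.135 0.421
v -2.458 -1.582 0.494
v -2.582 -3.038 -0.334
v -3.267 -2.485 -0.261
v -2.571 -2.264 -0.757
v -2.071 -1.705 -0.291
v -2.969 -2.915 0.451
v -2.469 -2.356 0.917
v 3.185 1.833 0.502
v 3.651 2.194 1.259
v 2.975 0.767 1.138
v 3.132 2.333 1.32
v 2.629 2.312 1.12
v 2.303 2.14 0.724
v 2.257 1.871 0.258
v 2.506 1.589 -0.132
v 2.97 1.385 -0.32
v 3.503 1.324 -0.247
v 3.934 1.424 0.063
v 4.128 1.654 0.512
v 4.022 1.941 0.958
f 2 4 1
f 5 2 1
f 1 4 3
f 3 5 1
f 2 8 4
f 6 2 5
f 6 8 2
f 4 8 3
f 7 5 3
f 3 8 7
f 7 6 5
f 8 6 7
f 10 9 13
f 10 13 11
f 11 13 14
f 11 14 12
f 13 9 15
f 13 15 14
f 14 15 16
f 14 16 12
f 15 9 17
f 15 17 16
f 16 17 18
f 16 18 12
f 17 9 19
f 17 19 18
f 18 19 20
f 18 20 12
f 19 9 21
f 19 21 20
f 20 21 22
f 20 22 12
f 21 9 23
f 21 23 22
f 22 23 24
f 22 24 12
f 23 9 25
f 23 25 24
f 24 25 26
f 24 26 12
f 25 9 27
f 25 27 26
f 26 27 28
f 26 28 12
f 27 9 29
f 27 29 28
f 28 29 30
f 28 30 12
f 29 9 31
f 29 31 30
f 30 31 32
f 30 32 12
f 31 9 10
f 31 10 32
f 32 10 11
f 32 11 12
f 33 44 38
f 33 38 34
f 33 34 40
f 33 40 43
f 33 43 44
f 34 38 42
f 38 44 37
f 44 43 35
f 43 40 39
f 40 34 41
f 36 42 37
f 36 37 35
f 36 35 39
f 36 39 41
f 36 41 42
f 37 42 38
f 35 37 44
f 39 35 43
f 41 39 40
f 42 41 34
f 46 45 48
f 46 48 47
f 48 45 49
f 48 49 47
f 49 45 50
f 49 50 47
f 50 45 51
f 50 51 47
f 51 45 52
f 51 52 47
f 52 45 53
f 52 53 47
f 53 45 54
f 53 54 47
f 54 45 55
f 54 55 47
f 55 45 56
f 55 56 47
f 56 45 57
f 56 57 47
f 57 45 46
f 57 46 47

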